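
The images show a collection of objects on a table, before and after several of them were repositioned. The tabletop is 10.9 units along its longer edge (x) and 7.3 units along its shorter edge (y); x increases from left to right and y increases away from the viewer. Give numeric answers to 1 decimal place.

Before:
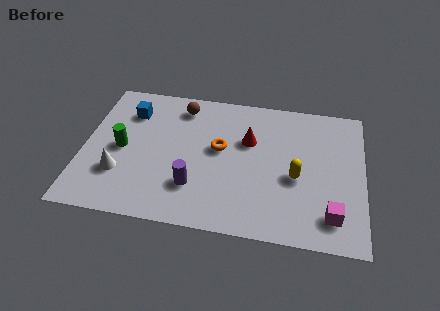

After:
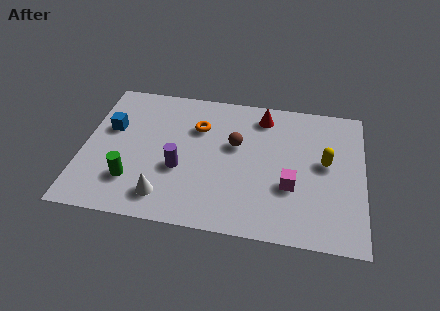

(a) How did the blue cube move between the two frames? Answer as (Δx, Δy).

(-0.7, -1.0)

The blue cube started near (1.7, 5.5) and ended near (1.0, 4.5).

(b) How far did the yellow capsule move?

1.4

The yellow capsule moved from about (8.3, 3.1) to (9.4, 4.0), a distance of √(1.1² + 0.9²) ≈ 1.4.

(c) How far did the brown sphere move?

2.8

The brown sphere was near (3.7, 6.1) before and (5.9, 4.4) after, so it travelled √(2.2² + 1.7²) ≈ 2.8 units.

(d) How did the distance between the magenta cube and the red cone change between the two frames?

-1.0

Before: roughly 4.7 units apart; after: 3.7. That's 1.0 units closer together.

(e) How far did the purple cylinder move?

1.0

The purple cylinder was near (4.4, 2.0) before and (3.8, 2.8) after, so it travelled √(0.6² + 0.8²) ≈ 1.0 units.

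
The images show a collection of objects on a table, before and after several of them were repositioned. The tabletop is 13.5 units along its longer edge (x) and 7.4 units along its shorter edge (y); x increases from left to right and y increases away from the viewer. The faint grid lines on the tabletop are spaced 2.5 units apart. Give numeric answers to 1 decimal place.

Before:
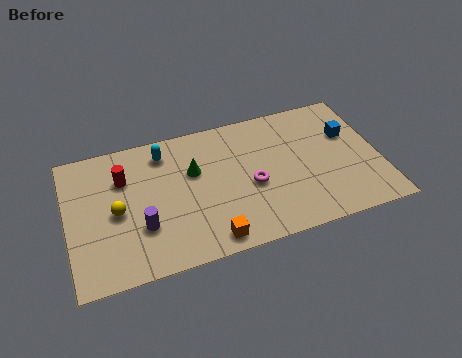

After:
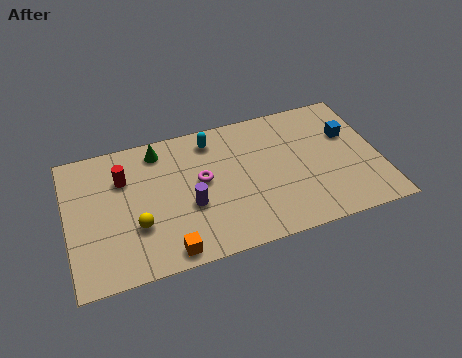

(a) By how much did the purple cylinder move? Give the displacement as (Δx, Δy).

(2.1, 0.5)

The purple cylinder started near (3.1, 2.4) and ended near (5.2, 2.9).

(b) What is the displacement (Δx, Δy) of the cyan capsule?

(2.1, 0.1)

From the two frames, the cyan capsule sits at roughly (4.3, 6.1) before and (6.4, 6.2) after.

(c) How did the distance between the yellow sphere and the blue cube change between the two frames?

-0.6

They were about 10.3 units apart before and 9.7 after — 0.6 units closer together.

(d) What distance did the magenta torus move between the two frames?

2.3

The magenta torus moved from about (7.9, 3.2) to (5.8, 4.1), a distance of √(2.1² + 0.9²) ≈ 2.3.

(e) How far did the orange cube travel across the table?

1.8

The orange cube was near (5.9, 0.9) before and (4.1, 0.8) after, so it travelled √(1.8² + 0.1²) ≈ 1.8 units.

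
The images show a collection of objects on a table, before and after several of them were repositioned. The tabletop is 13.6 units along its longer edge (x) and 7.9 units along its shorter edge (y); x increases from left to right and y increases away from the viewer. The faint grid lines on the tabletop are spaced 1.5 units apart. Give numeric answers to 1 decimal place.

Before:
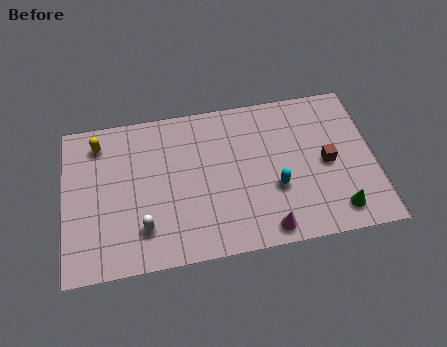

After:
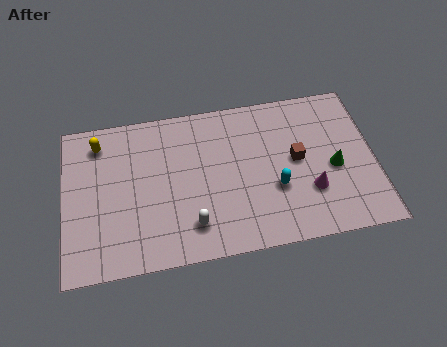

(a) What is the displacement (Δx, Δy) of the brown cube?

(-1.3, 0.4)

The brown cube started near (11.5, 3.8) and ended near (10.2, 4.2).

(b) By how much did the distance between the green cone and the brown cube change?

-0.8

They were about 2.5 units apart before and 1.7 after — 0.8 units closer together.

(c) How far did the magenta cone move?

2.6

The magenta cone moved from about (8.7, 0.9) to (10.7, 2.5), a distance of √(2.0² + 1.6²) ≈ 2.6.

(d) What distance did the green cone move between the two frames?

2.2

The green cone was near (11.8, 1.3) before and (11.8, 3.5) after, so it travelled √(0.0² + 2.2²) ≈ 2.2 units.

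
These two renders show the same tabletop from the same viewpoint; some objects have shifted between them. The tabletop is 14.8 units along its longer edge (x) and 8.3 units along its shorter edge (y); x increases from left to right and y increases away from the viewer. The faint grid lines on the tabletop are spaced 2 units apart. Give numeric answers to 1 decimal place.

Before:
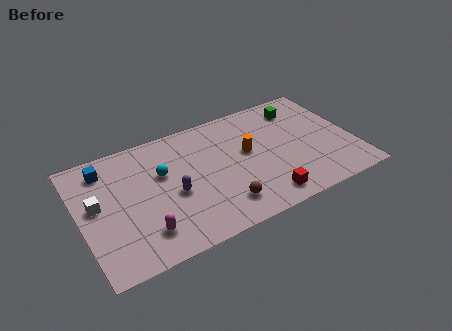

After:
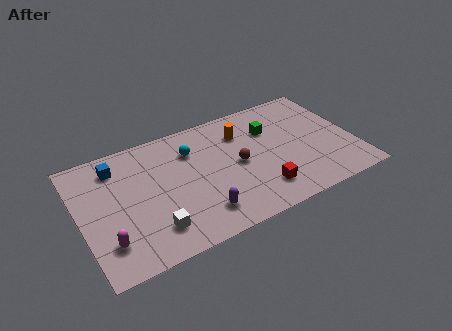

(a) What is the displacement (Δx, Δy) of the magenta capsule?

(-1.9, 0.2)

The magenta capsule was at about (3.1, 1.8) and moved to about (1.2, 2.0).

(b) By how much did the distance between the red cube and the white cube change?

-3.4

Before: roughly 9.2 units apart; after: 5.8. That's 3.4 units closer together.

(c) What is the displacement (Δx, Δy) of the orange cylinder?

(-0.1, 1.5)

From the two frames, the orange cylinder sits at roughly (9.1, 4.7) before and (9.0, 6.2) after.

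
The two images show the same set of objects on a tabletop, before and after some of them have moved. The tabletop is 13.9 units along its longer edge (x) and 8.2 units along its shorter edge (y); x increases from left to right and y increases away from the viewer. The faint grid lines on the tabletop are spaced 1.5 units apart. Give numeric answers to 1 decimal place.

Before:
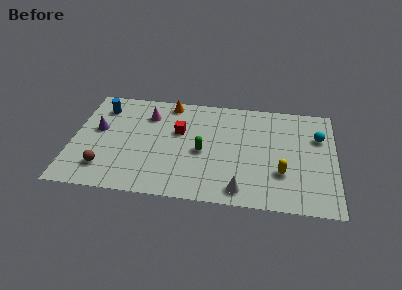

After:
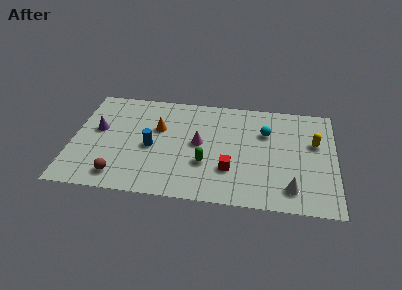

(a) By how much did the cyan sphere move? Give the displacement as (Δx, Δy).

(-2.8, 0.0)

From the two frames, the cyan sphere sits at roughly (13.0, 5.6) before and (10.2, 5.6) after.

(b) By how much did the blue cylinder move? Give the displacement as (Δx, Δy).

(2.8, -2.8)

The blue cylinder was at about (1.4, 6.5) and moved to about (4.2, 3.7).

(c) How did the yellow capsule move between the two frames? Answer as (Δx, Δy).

(1.7, 2.5)

The yellow capsule started near (11.1, 2.6) and ended near (12.8, 5.1).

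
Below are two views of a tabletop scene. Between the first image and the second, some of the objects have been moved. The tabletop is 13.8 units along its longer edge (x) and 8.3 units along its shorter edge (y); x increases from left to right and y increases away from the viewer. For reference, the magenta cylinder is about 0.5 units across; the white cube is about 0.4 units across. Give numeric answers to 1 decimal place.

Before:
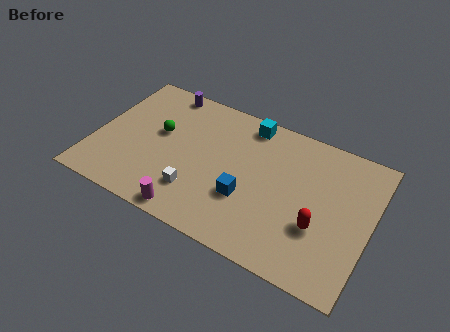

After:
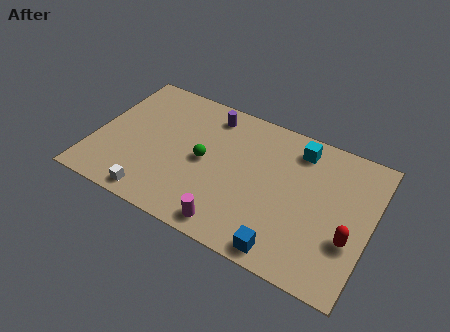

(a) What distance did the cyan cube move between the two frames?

2.6

From (7.3, 7.3) to (9.9, 6.9), the cyan cube covered √(2.6² + 0.4²) ≈ 2.6 units.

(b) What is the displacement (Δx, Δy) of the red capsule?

(1.5, 0.0)

The red capsule started near (11.4, 2.9) and ended near (12.9, 2.9).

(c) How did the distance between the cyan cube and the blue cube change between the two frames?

+1.6

They were about 4.4 units apart before and 6.0 after — 1.6 units further apart.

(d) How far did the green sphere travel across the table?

2.5

From (3.1, 4.8) to (5.5, 4.1), the green sphere covered √(2.4² + 0.7²) ≈ 2.5 units.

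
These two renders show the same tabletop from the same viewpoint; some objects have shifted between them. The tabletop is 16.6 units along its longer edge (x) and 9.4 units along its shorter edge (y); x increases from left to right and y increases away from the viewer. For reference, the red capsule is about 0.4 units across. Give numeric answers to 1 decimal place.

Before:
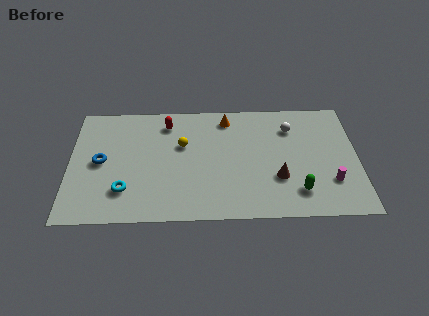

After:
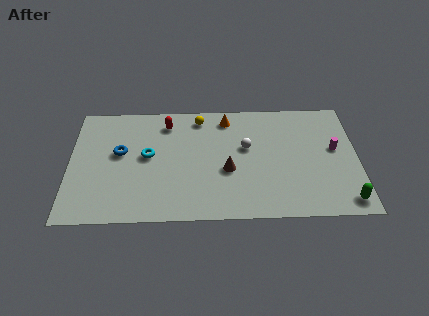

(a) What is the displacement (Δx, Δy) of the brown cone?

(-2.9, 0.7)

The brown cone started near (12.0, 3.1) and ended near (9.1, 3.8).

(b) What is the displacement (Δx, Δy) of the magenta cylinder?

(0.3, 2.6)

The magenta cylinder was at about (15.0, 2.7) and moved to about (15.3, 5.3).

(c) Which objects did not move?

the orange cone and the red capsule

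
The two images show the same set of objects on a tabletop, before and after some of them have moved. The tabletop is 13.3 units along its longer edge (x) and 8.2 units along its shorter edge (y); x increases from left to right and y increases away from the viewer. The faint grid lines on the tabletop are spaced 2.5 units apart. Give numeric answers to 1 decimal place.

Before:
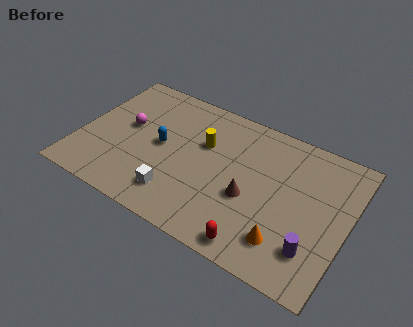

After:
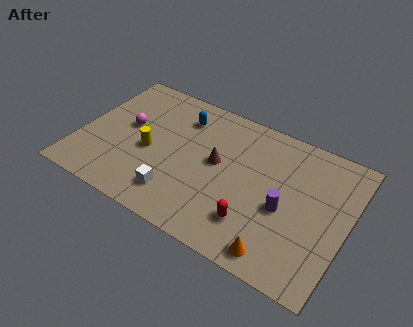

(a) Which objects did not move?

the magenta sphere and the white cube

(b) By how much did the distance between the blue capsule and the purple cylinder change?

-1.9

They were about 8.2 units apart before and 6.3 after — 1.9 units closer together.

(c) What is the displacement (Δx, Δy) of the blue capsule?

(0.7, 2.2)

The blue capsule started near (4.0, 4.2) and ended near (4.7, 6.4).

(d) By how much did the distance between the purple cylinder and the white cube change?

-1.3

Before: roughly 6.7 units apart; after: 5.4. That's 1.3 units closer together.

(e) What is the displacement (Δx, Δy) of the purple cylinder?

(-1.6, 1.5)

The purple cylinder was at about (11.9, 2.0) and moved to about (10.3, 3.5).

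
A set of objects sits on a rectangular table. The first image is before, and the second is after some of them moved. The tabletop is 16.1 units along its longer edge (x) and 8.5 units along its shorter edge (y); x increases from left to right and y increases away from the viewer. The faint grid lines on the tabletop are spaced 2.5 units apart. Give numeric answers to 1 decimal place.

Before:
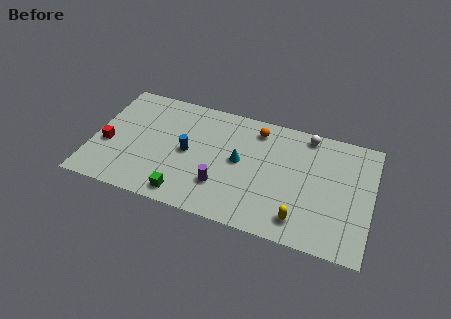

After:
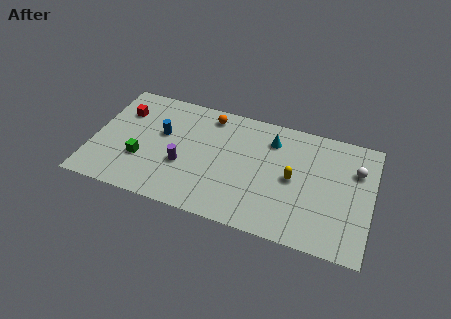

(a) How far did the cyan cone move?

2.7

The cyan cone moved from about (8.5, 4.5) to (10.2, 6.6), a distance of √(1.7² + 2.1²) ≈ 2.7.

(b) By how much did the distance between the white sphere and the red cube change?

+1.5

The distance was about 12.1 in the first image and 13.6 in the second, so they moved 1.5 units further apart.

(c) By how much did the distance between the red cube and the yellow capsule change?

-1.2

Before: roughly 11.5 units apart; after: 10.3. That's 1.2 units closer together.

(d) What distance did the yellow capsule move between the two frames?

2.8

The yellow capsule was near (12.2, 1.5) before and (11.6, 4.2) after, so it travelled √(0.6² + 2.7²) ≈ 2.8 units.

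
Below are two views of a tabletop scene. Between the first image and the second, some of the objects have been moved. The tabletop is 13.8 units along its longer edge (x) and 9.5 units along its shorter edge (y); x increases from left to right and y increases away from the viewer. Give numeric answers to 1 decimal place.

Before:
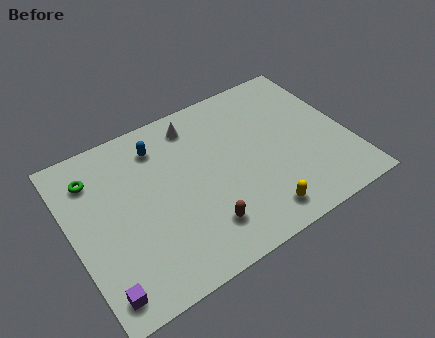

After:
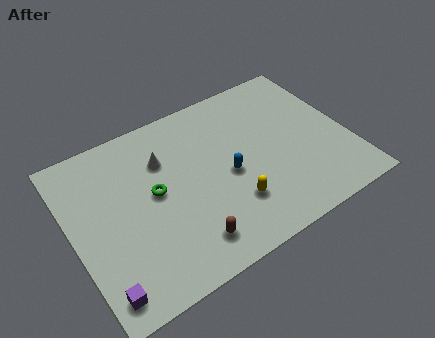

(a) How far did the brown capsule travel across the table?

0.9

The brown capsule moved from about (6.0, 2.1) to (5.2, 1.7), a distance of √(0.8² + 0.4²) ≈ 0.9.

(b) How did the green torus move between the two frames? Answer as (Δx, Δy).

(2.7, -2.3)

From the two frames, the green torus sits at roughly (1.4, 7.4) before and (4.1, 5.1) after.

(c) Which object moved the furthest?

the blue capsule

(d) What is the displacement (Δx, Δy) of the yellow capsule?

(-1.1, 1.2)

The yellow capsule was at about (8.7, 1.4) and moved to about (7.6, 2.6).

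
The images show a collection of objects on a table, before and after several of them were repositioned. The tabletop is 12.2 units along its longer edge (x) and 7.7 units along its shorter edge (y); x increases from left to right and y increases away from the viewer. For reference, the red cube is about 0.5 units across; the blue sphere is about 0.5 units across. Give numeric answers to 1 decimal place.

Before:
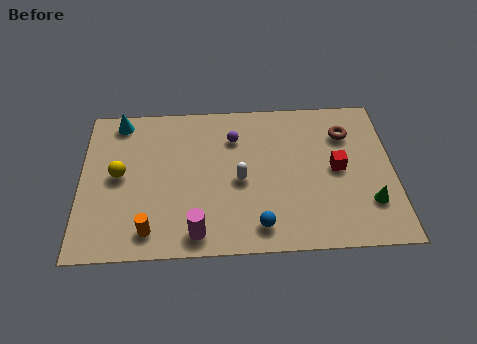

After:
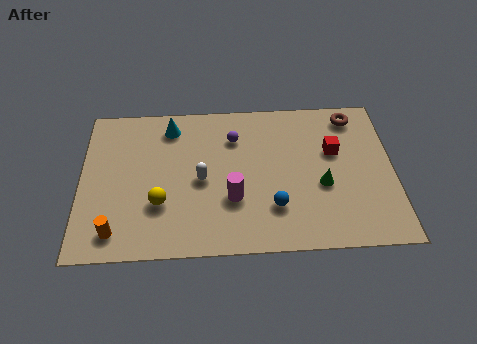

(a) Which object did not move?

the purple sphere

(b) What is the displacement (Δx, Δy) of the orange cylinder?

(-1.3, 0.0)

The orange cylinder started near (2.7, 1.2) and ended near (1.4, 1.2).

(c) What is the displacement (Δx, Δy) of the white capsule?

(-1.5, 0.1)

The white capsule was at about (6.2, 3.5) and moved to about (4.7, 3.6).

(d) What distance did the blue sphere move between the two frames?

1.1

The blue sphere moved from about (6.9, 1.2) to (7.5, 2.1), a distance of √(0.6² + 0.9²) ≈ 1.1.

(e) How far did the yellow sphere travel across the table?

2.2

The yellow sphere was near (1.5, 4.0) before and (3.1, 2.5) after, so it travelled √(1.6² + 1.5²) ≈ 2.2 units.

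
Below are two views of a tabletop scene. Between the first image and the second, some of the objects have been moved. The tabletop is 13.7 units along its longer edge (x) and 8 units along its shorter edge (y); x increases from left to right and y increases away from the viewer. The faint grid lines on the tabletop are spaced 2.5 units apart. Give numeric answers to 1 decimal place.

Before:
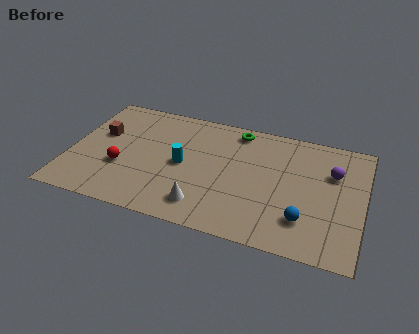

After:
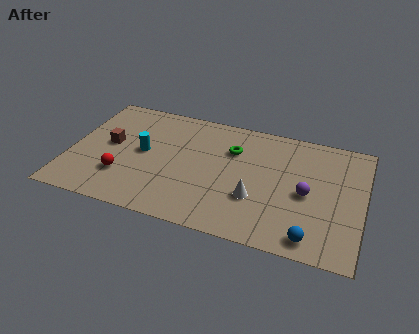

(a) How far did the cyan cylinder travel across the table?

1.9

From (5.3, 3.9) to (3.4, 4.2), the cyan cylinder covered √(1.9² + 0.3²) ≈ 1.9 units.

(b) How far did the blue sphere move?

1.1

From (11.1, 2.0) to (11.5, 1.0), the blue sphere covered √(0.4² + 1.0²) ≈ 1.1 units.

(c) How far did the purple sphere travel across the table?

2.0

From (12.2, 5.4) to (11.1, 3.7), the purple sphere covered √(1.1² + 1.7²) ≈ 2.0 units.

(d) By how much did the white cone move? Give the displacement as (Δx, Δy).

(2.3, 1.2)

The white cone was at about (6.5, 1.5) and moved to about (8.8, 2.7).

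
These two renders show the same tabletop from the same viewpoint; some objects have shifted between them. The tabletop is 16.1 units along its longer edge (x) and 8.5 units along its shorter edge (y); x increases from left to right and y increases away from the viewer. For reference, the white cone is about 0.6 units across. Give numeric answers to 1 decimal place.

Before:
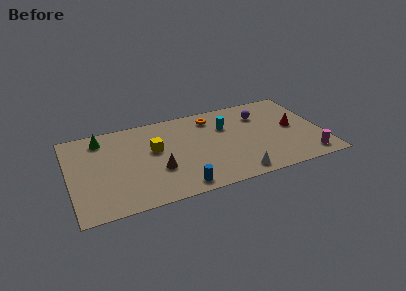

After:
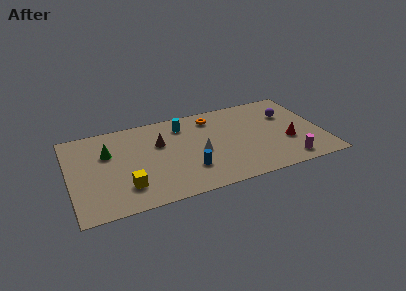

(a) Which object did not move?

the orange torus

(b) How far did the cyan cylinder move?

2.9

The cyan cylinder moved from about (10.1, 5.8) to (7.4, 6.8), a distance of √(2.7² + 1.0²) ≈ 2.9.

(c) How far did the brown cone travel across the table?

2.5

From (5.5, 3.0) to (5.8, 5.5), the brown cone covered √(0.3² + 2.5²) ≈ 2.5 units.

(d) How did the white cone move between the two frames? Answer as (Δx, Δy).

(-2.1, 2.8)

The white cone started near (10.3, 1.0) and ended near (8.2, 3.8).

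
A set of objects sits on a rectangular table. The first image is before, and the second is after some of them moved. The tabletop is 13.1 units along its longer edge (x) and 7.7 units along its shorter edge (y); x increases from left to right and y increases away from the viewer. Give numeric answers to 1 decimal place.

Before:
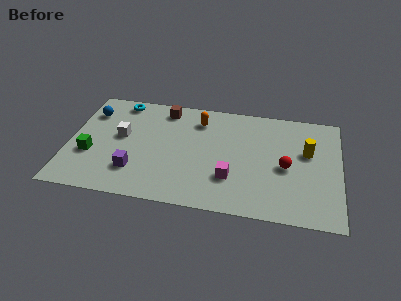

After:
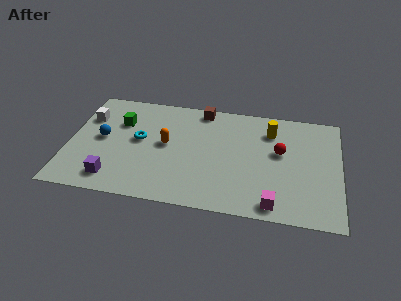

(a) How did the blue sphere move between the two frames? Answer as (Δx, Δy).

(0.7, -1.8)

From the two frames, the blue sphere sits at roughly (0.9, 5.8) before and (1.6, 4.0) after.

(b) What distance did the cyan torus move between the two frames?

2.8

From (2.3, 6.8) to (3.4, 4.2), the cyan torus covered √(1.1² + 2.6²) ≈ 2.8 units.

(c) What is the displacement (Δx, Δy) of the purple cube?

(-1.0, -0.7)

The purple cube was at about (3.3, 2.0) and moved to about (2.3, 1.3).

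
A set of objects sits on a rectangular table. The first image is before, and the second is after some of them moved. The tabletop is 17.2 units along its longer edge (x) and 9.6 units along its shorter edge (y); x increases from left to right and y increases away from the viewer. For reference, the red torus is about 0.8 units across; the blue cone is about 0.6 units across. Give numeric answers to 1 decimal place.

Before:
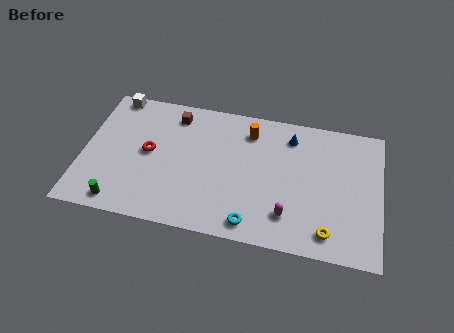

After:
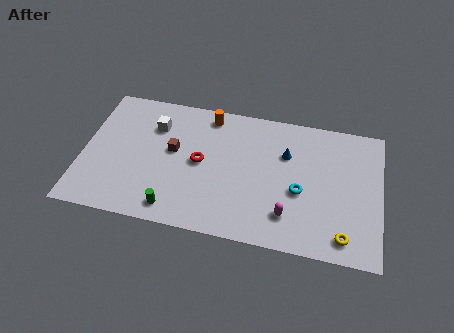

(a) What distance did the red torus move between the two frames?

3.0

The red torus moved from about (3.8, 5.0) to (6.8, 4.9), a distance of √(3.0² + 0.1²) ≈ 3.0.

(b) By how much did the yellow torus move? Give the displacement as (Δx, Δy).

(0.9, -0.1)

The yellow torus started near (14.3, 1.5) and ended near (15.2, 1.4).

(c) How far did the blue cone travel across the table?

1.3

From (11.9, 7.8) to (11.7, 6.5), the blue cone covered √(0.2² + 1.3²) ≈ 1.3 units.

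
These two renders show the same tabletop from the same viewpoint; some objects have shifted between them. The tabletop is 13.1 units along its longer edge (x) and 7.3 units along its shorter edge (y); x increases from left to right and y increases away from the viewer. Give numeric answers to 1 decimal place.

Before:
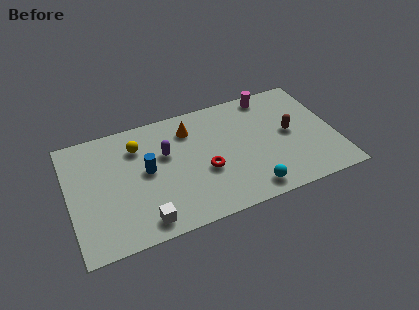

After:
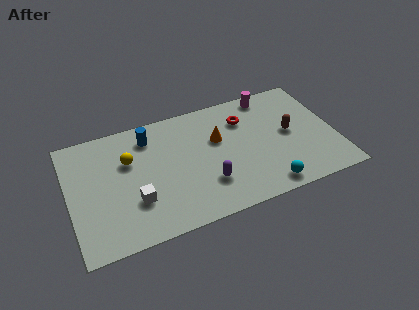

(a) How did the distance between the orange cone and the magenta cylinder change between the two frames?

-0.8

The distance was about 4.2 in the first image and 3.4 in the second, so they moved 0.8 units closer together.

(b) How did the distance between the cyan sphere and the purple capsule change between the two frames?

-2.2

They were about 5.2 units apart before and 3.0 after — 2.2 units closer together.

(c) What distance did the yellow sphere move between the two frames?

0.9

From (3.5, 5.5) to (3.0, 4.8), the yellow sphere covered √(0.5² + 0.7²) ≈ 0.9 units.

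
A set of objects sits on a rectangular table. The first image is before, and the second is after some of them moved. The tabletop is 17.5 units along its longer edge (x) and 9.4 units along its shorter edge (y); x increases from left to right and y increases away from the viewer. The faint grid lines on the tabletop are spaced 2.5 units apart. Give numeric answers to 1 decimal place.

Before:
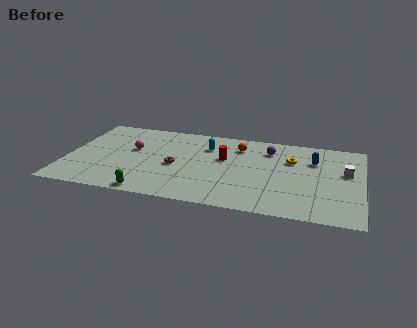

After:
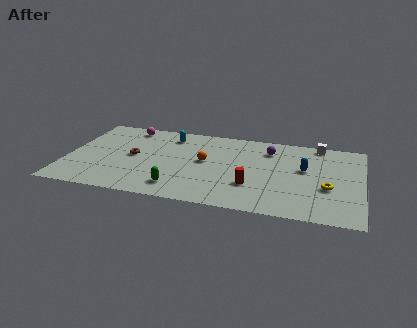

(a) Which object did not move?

the purple sphere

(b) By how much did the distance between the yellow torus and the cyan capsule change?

+5.3

Before: roughly 5.1 units apart; after: 10.4. That's 5.3 units further apart.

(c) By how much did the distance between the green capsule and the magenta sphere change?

+2.4

They were about 5.0 units apart before and 7.4 after — 2.4 units further apart.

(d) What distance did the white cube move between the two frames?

3.4

The white cube was near (16.5, 5.6) before and (14.8, 8.6) after, so it travelled √(1.7² + 3.0²) ≈ 3.4 units.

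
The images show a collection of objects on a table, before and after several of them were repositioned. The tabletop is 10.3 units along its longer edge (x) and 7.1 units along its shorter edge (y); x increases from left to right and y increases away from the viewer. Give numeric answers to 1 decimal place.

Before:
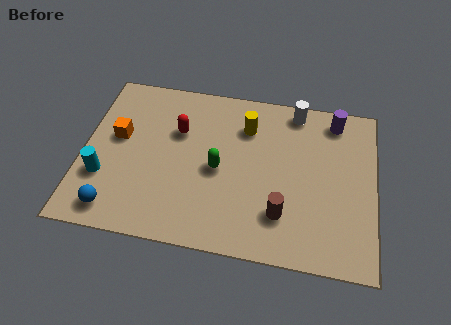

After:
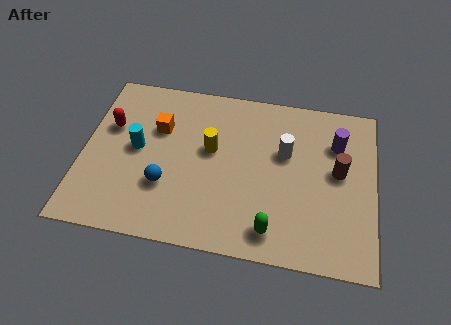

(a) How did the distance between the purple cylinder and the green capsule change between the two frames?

-0.4

The distance was about 4.9 in the first image and 4.5 in the second, so they moved 0.4 units closer together.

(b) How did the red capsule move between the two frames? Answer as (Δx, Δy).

(-2.4, -0.2)

The red capsule started near (3.3, 4.7) and ended near (0.9, 4.5).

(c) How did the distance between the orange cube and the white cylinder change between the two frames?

-2.1

Before: roughly 6.6 units apart; after: 4.5. That's 2.1 units closer together.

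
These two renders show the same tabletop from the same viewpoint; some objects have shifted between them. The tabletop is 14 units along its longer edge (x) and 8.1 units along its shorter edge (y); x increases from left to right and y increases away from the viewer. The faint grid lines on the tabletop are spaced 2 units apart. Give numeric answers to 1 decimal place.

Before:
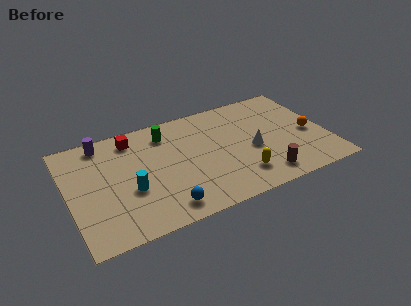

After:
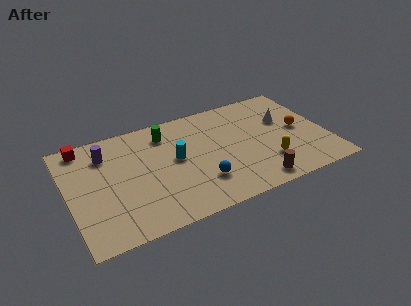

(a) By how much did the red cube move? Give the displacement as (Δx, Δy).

(-2.6, 0.4)

The red cube was at about (3.7, 6.8) and moved to about (1.1, 7.2).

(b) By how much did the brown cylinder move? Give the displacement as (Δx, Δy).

(-0.5, -0.3)

From the two frames, the brown cylinder sits at roughly (10.2, 1.3) before and (9.7, 1.0) after.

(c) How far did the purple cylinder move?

0.9

The purple cylinder moved from about (2.1, 7.1) to (2.2, 6.2), a distance of √(0.1² + 0.9²) ≈ 0.9.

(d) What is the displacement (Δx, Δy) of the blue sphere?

(2.1, 1.0)

The blue sphere started near (4.8, 1.2) and ended near (6.9, 2.2).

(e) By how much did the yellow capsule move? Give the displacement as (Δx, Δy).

(1.6, 0.4)

The yellow capsule started near (9.0, 1.8) and ended near (10.6, 2.2).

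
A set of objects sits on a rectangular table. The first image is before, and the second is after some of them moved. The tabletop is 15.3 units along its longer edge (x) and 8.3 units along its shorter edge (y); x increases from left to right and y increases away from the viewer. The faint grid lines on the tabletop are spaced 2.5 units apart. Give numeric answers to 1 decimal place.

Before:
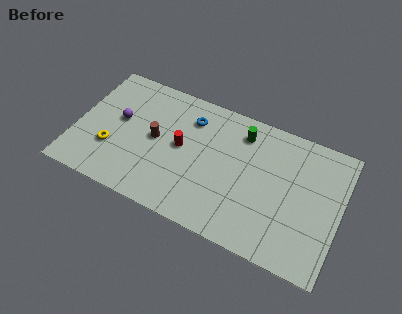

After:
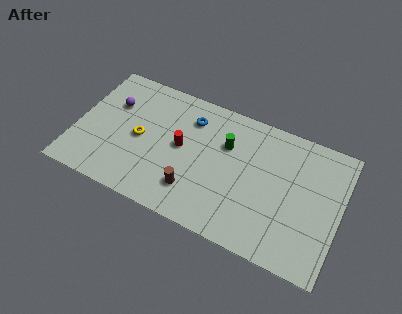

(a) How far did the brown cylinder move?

3.4

The brown cylinder was near (4.6, 4.3) before and (7.1, 2.0) after, so it travelled √(2.5² + 2.3²) ≈ 3.4 units.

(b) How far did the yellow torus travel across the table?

2.0

The yellow torus moved from about (2.2, 2.7) to (3.7, 4.0), a distance of √(1.5² + 1.3²) ≈ 2.0.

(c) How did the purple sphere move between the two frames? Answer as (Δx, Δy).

(-0.5, 0.9)

From the two frames, the purple sphere sits at roughly (2.4, 4.7) before and (1.9, 5.6) after.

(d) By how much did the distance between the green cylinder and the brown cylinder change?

-1.5

The distance was about 5.4 in the first image and 3.9 in the second, so they moved 1.5 units closer together.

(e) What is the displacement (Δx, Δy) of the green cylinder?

(-0.8, -1.1)

From the two frames, the green cylinder sits at roughly (9.4, 6.7) before and (8.6, 5.6) after.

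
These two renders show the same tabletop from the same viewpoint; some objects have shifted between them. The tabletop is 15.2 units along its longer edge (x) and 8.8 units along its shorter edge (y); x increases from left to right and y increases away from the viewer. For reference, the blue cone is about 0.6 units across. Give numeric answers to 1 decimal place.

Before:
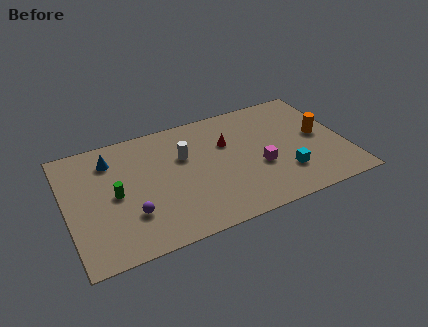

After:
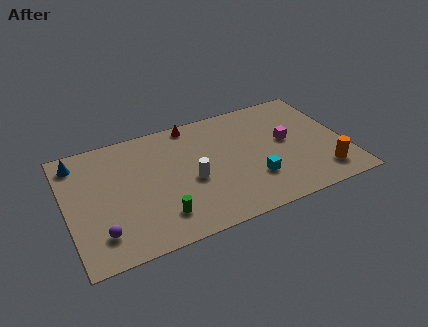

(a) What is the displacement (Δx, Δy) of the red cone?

(-1.7, 2.2)

From the two frames, the red cone sits at roughly (8.9, 5.8) before and (7.2, 8.0) after.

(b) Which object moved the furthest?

the green cylinder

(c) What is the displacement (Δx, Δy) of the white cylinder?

(0.2, -1.9)

The white cylinder started near (6.5, 5.7) and ended near (6.7, 3.8).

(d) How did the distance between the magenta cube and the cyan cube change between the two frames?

+1.4

They were about 1.6 units apart before and 3.0 after — 1.4 units further apart.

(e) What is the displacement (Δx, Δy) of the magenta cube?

(1.7, 1.4)

From the two frames, the magenta cube sits at roughly (10.4, 3.4) before and (12.1, 4.8) after.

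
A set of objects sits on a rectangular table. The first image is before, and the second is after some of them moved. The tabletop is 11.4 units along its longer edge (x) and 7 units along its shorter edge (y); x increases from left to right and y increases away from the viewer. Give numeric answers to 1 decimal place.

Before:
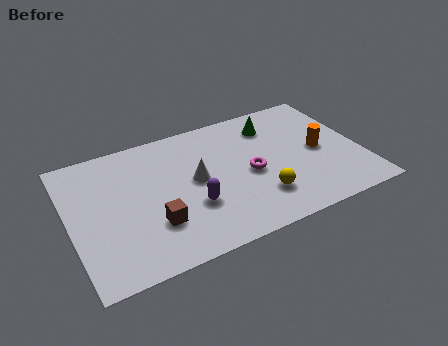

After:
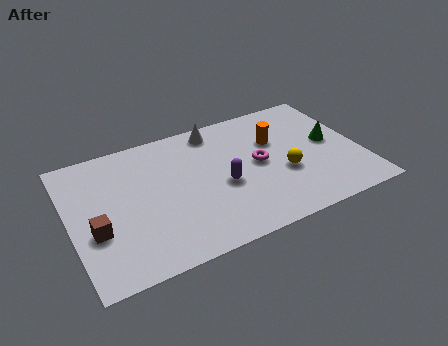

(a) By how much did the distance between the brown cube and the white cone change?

+3.8

The distance was about 2.4 in the first image and 6.2 in the second, so they moved 3.8 units further apart.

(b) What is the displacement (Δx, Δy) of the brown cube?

(-2.2, 0.5)

The brown cube was at about (3.1, 2.1) and moved to about (0.9, 2.6).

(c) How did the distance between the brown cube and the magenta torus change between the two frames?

+2.5

The distance was about 4.1 in the first image and 6.6 in the second, so they moved 2.5 units further apart.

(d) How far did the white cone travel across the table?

2.6

The white cone was near (4.9, 3.7) before and (6.0, 6.1) after, so it travelled √(1.1² + 2.4²) ≈ 2.6 units.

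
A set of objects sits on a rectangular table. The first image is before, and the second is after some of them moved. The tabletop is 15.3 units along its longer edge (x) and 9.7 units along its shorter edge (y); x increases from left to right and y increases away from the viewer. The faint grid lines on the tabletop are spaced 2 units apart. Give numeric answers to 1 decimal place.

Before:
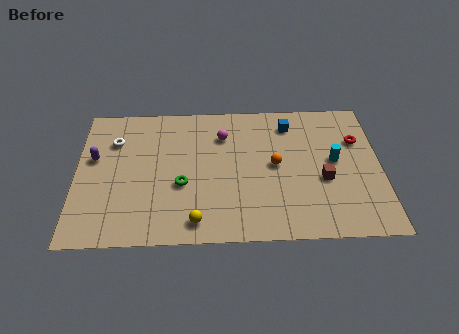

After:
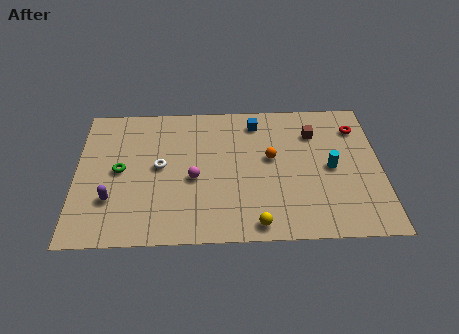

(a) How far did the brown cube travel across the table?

3.3

The brown cube was near (12.4, 3.9) before and (12.0, 7.2) after, so it travelled √(0.4² + 3.3²) ≈ 3.3 units.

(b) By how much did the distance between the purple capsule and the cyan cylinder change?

-1.0

The distance was about 12.1 in the first image and 11.1 in the second, so they moved 1.0 units closer together.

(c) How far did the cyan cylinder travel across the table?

0.5

The cyan cylinder was near (13.0, 5.2) before and (12.8, 4.7) after, so it travelled √(0.2² + 0.5²) ≈ 0.5 units.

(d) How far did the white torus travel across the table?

3.0

The white torus was near (1.9, 7.0) before and (4.2, 5.1) after, so it travelled √(2.3² + 1.9²) ≈ 3.0 units.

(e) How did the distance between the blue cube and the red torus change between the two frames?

+1.5

The distance was about 3.6 in the first image and 5.1 in the second, so they moved 1.5 units further apart.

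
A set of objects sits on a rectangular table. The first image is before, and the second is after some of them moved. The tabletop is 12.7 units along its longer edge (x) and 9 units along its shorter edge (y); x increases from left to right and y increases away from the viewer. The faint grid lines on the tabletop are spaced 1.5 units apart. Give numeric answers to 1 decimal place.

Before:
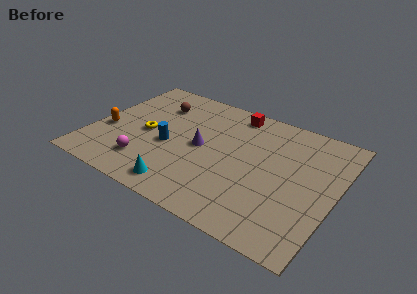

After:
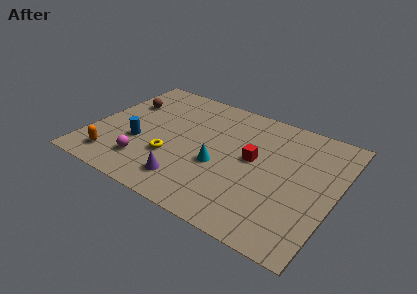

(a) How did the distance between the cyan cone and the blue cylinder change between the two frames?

+1.3

They were about 2.9 units apart before and 4.2 after — 1.3 units further apart.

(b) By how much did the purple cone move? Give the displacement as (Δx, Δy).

(-0.2, -2.8)

The purple cone started near (5.7, 4.5) and ended near (5.5, 1.7).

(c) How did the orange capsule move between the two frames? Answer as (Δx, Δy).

(0.8, -2.0)

The orange capsule started near (0.8, 3.5) and ended near (1.6, 1.5).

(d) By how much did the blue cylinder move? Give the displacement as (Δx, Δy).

(-1.5, -0.5)

The blue cylinder was at about (4.1, 3.8) and moved to about (2.6, 3.3).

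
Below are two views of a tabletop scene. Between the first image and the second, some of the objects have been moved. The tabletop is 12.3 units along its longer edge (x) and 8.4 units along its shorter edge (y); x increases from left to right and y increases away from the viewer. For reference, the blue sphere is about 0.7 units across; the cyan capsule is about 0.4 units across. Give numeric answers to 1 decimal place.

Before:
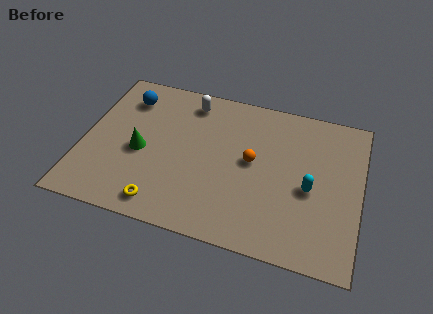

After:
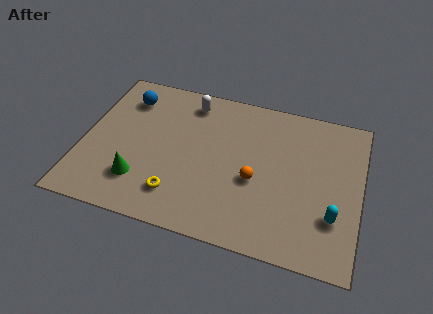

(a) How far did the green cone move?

1.6

From (2.6, 3.7) to (2.7, 2.1), the green cone covered √(0.1² + 1.6²) ≈ 1.6 units.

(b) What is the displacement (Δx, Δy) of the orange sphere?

(0.2, -1.0)

The orange sphere started near (7.5, 4.5) and ended near (7.7, 3.5).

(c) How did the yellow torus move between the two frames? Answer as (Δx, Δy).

(0.6, 0.7)

The yellow torus was at about (3.8, 1.1) and moved to about (4.4, 1.8).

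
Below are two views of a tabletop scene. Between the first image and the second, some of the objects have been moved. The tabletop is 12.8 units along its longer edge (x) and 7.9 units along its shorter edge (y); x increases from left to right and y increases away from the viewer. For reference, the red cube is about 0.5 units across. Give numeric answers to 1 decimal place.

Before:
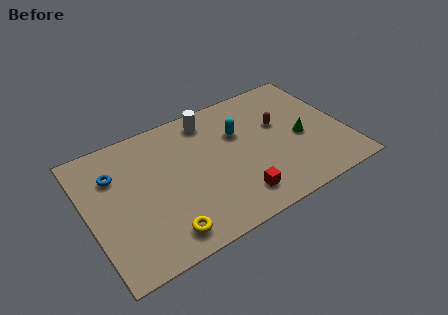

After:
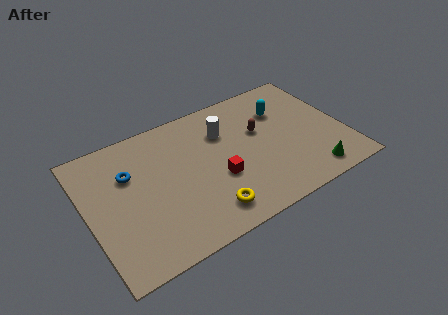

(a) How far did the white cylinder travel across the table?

1.3

The white cylinder was near (6.4, 6.7) before and (7.0, 5.6) after, so it travelled √(0.6² + 1.1²) ≈ 1.3 units.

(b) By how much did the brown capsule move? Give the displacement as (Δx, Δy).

(-1.0, 0.0)

The brown capsule was at about (9.7, 4.8) and moved to about (8.7, 4.8).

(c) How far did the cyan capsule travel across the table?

2.3

From (7.7, 5.2) to (10.0, 5.6), the cyan capsule covered √(2.3² + 0.4²) ≈ 2.3 units.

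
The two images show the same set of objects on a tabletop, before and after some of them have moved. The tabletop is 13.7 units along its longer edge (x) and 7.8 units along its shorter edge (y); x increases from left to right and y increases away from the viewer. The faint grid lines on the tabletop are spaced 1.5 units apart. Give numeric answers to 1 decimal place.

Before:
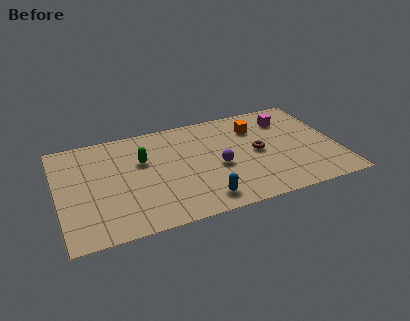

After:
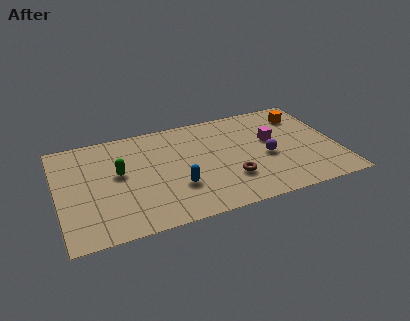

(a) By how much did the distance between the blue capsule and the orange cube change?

+2.0

They were about 5.5 units apart before and 7.5 after — 2.0 units further apart.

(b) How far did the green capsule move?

1.3

From (4.2, 5.0) to (3.0, 4.4), the green capsule covered √(1.2² + 0.6²) ≈ 1.3 units.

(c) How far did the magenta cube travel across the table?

1.7

From (11.5, 6.0) to (10.6, 4.6), the magenta cube covered √(0.9² + 1.4²) ≈ 1.7 units.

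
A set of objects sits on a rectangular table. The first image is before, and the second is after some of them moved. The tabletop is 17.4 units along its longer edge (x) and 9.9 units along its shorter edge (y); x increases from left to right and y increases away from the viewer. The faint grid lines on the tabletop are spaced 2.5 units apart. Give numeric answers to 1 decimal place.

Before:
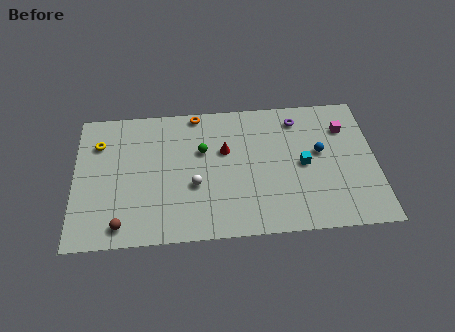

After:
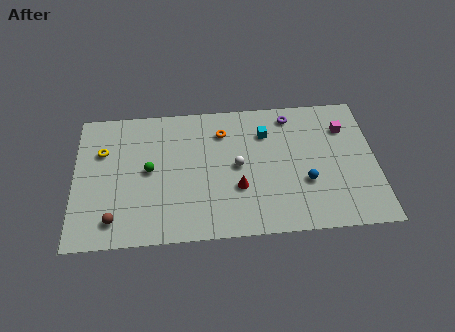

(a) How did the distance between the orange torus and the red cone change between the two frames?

+1.0

They were about 3.3 units apart before and 4.3 after — 1.0 units further apart.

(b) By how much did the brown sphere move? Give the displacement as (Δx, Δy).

(-0.4, 0.4)

From the two frames, the brown sphere sits at roughly (2.7, 1.3) before and (2.3, 1.7) after.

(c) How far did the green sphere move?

3.3

The green sphere was near (7.4, 6.3) before and (4.3, 5.1) after, so it travelled √(3.1² + 1.2²) ≈ 3.3 units.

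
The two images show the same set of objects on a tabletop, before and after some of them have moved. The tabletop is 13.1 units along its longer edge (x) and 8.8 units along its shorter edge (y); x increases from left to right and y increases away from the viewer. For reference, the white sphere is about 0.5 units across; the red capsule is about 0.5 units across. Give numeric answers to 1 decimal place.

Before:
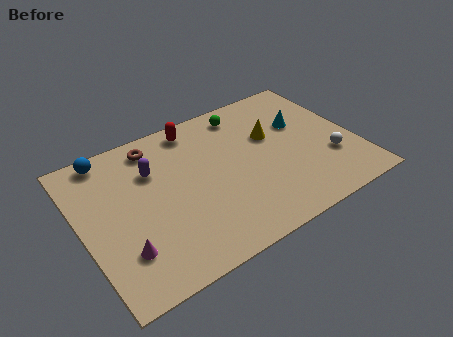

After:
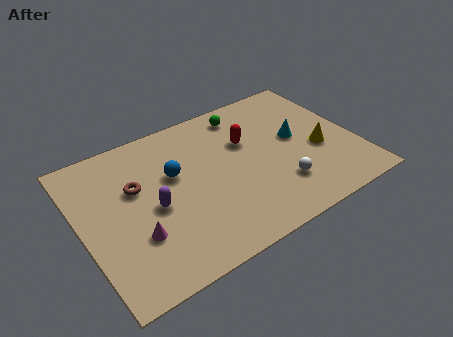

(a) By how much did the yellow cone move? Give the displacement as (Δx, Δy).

(2.0, -1.9)

The yellow cone was at about (9.3, 5.5) and moved to about (11.3, 3.6).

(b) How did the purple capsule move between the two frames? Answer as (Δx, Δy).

(-0.3, -2.1)

From the two frames, the purple capsule sits at roughly (3.6, 6.1) before and (3.3, 4.0) after.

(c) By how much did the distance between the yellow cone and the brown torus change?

+3.0

They were about 5.8 units apart before and 8.8 after — 3.0 units further apart.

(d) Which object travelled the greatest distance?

the blue sphere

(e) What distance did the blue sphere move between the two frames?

3.8

From (1.7, 7.9) to (4.5, 5.4), the blue sphere covered √(2.8² + 2.5²) ≈ 3.8 units.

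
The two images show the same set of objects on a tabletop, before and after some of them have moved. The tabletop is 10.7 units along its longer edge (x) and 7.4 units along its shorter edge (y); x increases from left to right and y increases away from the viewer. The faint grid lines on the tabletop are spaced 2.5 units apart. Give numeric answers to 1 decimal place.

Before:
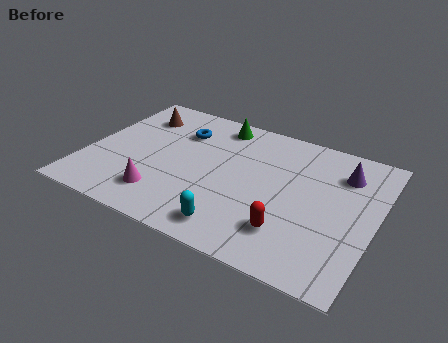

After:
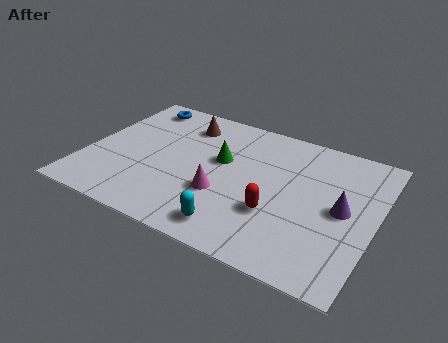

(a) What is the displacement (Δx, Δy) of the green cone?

(0.4, -2.0)

The green cone was at about (4.5, 6.4) and moved to about (4.9, 4.4).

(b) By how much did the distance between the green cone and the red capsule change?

-2.7

Before: roughly 5.7 units apart; after: 3.0. That's 2.7 units closer together.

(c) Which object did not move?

the cyan capsule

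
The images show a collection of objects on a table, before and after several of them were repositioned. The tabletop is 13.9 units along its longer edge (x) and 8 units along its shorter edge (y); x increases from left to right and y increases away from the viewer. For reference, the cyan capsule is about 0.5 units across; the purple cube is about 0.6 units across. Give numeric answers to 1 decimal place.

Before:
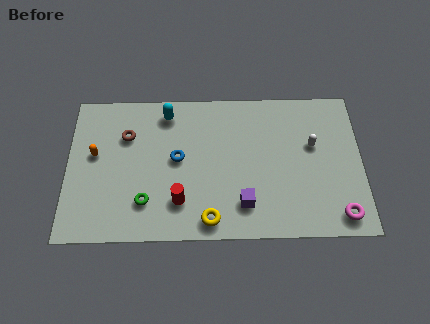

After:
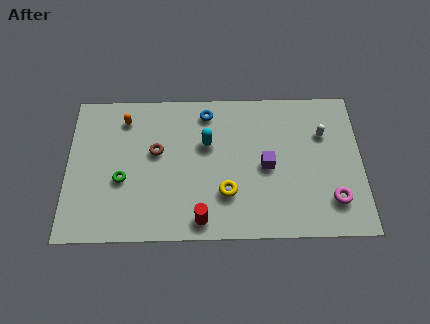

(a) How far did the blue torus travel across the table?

2.9

The blue torus moved from about (5.2, 4.3) to (6.6, 6.8), a distance of √(1.4² + 2.5²) ≈ 2.9.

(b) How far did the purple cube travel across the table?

2.3

The purple cube moved from about (8.3, 1.8) to (9.4, 3.8), a distance of √(1.1² + 2.0²) ≈ 2.3.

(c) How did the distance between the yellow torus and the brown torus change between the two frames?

-2.0

Before: roughly 6.0 units apart; after: 4.0. That's 2.0 units closer together.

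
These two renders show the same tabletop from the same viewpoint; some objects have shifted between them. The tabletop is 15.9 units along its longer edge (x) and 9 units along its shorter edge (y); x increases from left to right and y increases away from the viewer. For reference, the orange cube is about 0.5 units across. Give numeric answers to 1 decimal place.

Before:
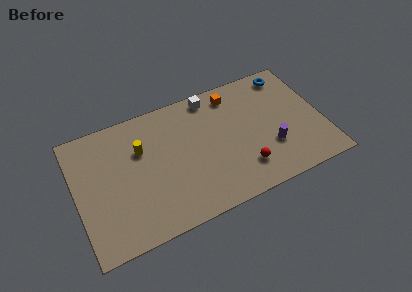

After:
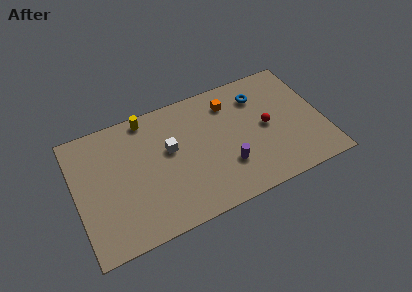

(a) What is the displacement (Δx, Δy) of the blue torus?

(-2.1, -0.9)

From the two frames, the blue torus sits at roughly (14.2, 7.8) before and (12.1, 6.9) after.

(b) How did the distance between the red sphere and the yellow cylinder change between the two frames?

+0.9

The distance was about 7.3 in the first image and 8.2 in the second, so they moved 0.9 units further apart.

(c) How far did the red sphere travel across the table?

3.0

The red sphere was near (10.5, 2.1) before and (12.3, 4.5) after, so it travelled √(1.8² + 2.4²) ≈ 3.0 units.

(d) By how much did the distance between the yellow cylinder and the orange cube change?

-1.0

They were about 6.4 units apart before and 5.4 after — 1.0 units closer together.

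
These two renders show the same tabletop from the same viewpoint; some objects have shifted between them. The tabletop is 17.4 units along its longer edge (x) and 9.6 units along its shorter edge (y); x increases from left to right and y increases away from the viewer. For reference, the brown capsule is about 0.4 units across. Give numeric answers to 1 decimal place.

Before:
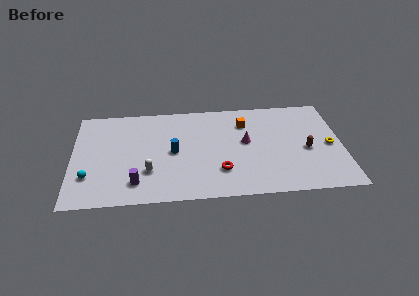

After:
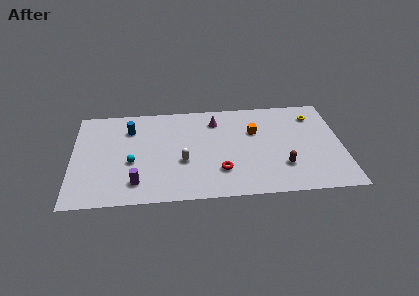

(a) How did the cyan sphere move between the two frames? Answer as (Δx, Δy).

(2.7, 1.2)

From the two frames, the cyan sphere sits at roughly (1.1, 2.7) before and (3.8, 3.9) after.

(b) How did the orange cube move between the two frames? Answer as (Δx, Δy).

(0.6, -0.9)

The orange cube started near (11.2, 7.2) and ended near (11.8, 6.3).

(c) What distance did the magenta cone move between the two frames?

3.0

The magenta cone was near (11.2, 5.3) before and (9.3, 7.6) after, so it travelled √(1.9² + 2.3²) ≈ 3.0 units.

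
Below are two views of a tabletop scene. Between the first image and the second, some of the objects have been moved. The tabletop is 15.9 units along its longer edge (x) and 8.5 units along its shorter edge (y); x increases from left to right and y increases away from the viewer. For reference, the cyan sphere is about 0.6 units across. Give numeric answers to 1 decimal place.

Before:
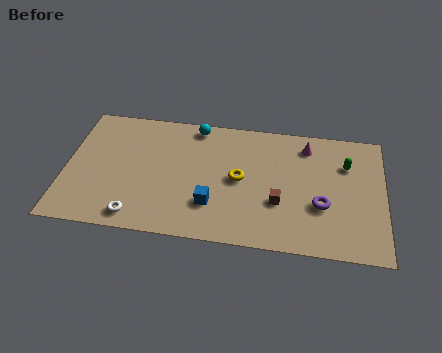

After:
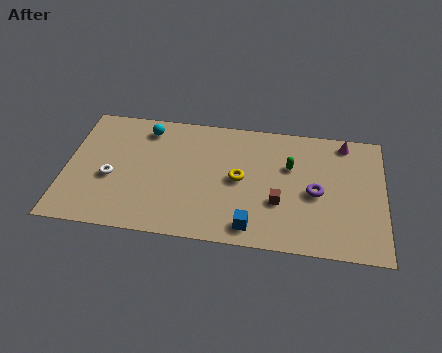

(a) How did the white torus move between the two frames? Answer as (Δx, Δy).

(-1.4, 2.4)

From the two frames, the white torus sits at roughly (3.7, 1.1) before and (2.3, 3.5) after.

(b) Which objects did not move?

the yellow torus and the brown cube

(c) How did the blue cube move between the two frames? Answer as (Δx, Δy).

(2.0, -1.2)

From the two frames, the blue cube sits at roughly (7.4, 2.4) before and (9.4, 1.2) after.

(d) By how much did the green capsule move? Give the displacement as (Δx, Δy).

(-2.8, -0.5)

The green capsule started near (14.0, 6.0) and ended near (11.2, 5.5).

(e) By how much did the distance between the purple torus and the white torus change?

+0.9

They were about 9.3 units apart before and 10.2 after — 0.9 units further apart.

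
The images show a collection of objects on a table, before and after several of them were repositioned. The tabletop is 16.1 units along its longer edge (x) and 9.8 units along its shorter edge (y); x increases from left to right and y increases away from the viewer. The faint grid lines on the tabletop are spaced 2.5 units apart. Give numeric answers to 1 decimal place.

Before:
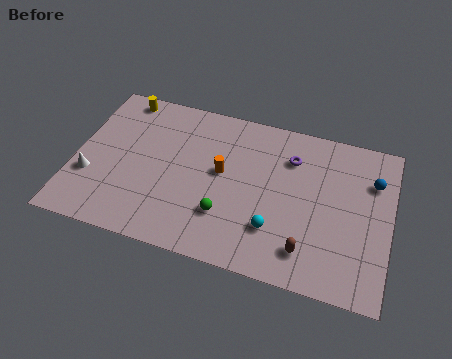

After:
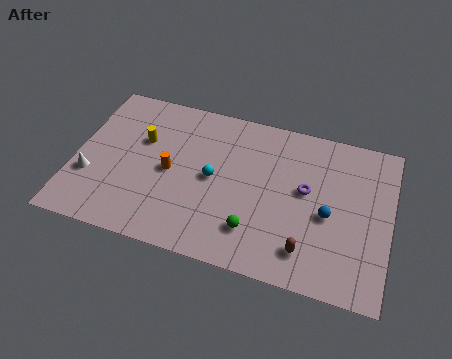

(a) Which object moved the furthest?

the cyan sphere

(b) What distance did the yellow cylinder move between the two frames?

2.8

The yellow cylinder was near (2.0, 8.8) before and (3.3, 6.3) after, so it travelled √(1.3² + 2.5²) ≈ 2.8 units.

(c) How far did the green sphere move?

1.6

The green sphere moved from about (7.9, 2.8) to (9.4, 2.3), a distance of √(1.5² + 0.5²) ≈ 1.6.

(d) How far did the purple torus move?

2.0

The purple torus moved from about (10.9, 7.3) to (11.8, 5.5), a distance of √(0.9² + 1.8²) ≈ 2.0.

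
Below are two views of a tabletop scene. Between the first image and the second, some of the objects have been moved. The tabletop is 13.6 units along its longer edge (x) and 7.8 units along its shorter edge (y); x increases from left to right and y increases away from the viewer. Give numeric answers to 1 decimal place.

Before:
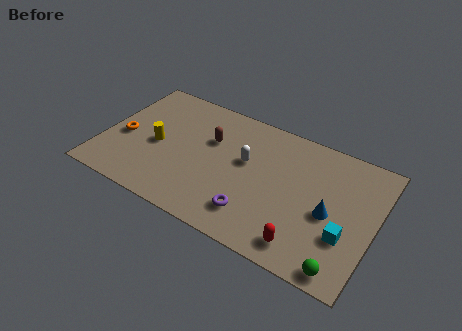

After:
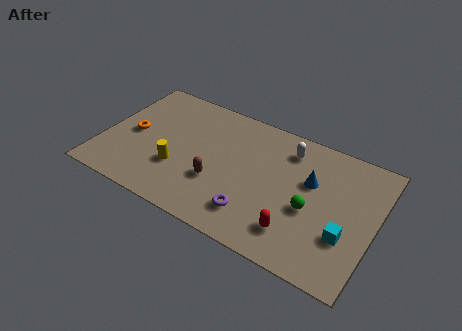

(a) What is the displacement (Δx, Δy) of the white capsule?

(1.9, 1.7)

The white capsule started near (7.1, 4.6) and ended near (9.0, 6.3).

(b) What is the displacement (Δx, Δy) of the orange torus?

(0.4, 0.4)

From the two frames, the orange torus sits at roughly (1.0, 3.4) before and (1.4, 3.8) after.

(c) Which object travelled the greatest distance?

the green sphere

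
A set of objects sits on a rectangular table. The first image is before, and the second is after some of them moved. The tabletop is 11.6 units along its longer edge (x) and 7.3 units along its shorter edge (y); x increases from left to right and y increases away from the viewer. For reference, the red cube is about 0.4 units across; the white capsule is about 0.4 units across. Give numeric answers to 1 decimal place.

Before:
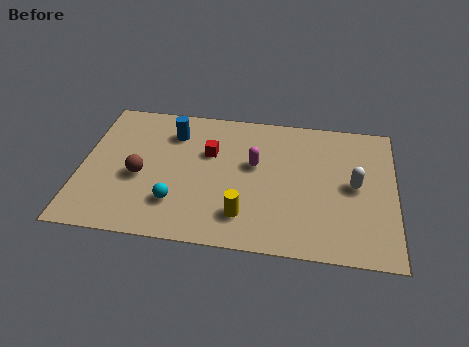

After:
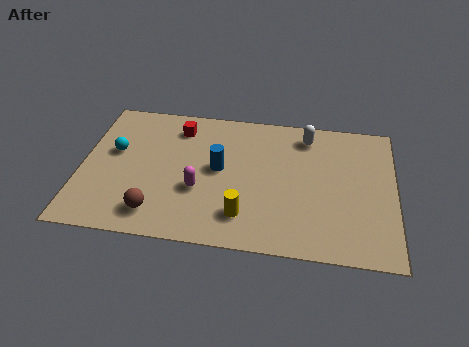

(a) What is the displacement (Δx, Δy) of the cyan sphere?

(-2.4, 2.4)

The cyan sphere was at about (3.6, 1.9) and moved to about (1.2, 4.3).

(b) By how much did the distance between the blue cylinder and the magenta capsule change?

-2.0

They were about 3.4 units apart before and 1.4 after — 2.0 units closer together.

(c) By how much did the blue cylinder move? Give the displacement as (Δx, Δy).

(1.8, -1.7)

From the two frames, the blue cylinder sits at roughly (3.3, 5.6) before and (5.1, 3.9) after.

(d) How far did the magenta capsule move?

2.6

The magenta capsule was near (6.4, 4.3) before and (4.4, 2.7) after, so it travelled √(2.0² + 1.6²) ≈ 2.6 units.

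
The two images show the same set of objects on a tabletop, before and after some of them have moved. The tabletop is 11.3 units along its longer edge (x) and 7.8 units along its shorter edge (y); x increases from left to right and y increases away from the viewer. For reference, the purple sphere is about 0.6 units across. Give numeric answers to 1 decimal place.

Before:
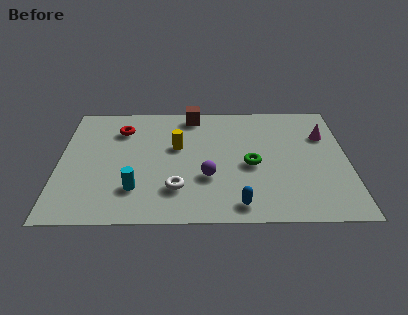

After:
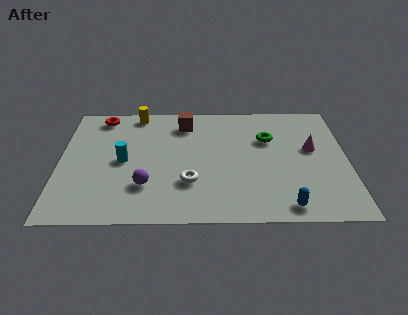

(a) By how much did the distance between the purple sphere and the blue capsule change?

+3.5

The distance was about 2.1 in the first image and 5.6 in the second, so they moved 3.5 units further apart.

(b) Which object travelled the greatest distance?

the yellow cylinder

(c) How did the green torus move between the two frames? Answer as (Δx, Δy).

(0.7, 1.7)

From the two frames, the green torus sits at roughly (7.5, 3.5) before and (8.2, 5.2) after.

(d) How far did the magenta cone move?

1.0

The magenta cone moved from about (10.4, 5.4) to (9.9, 4.5), a distance of √(0.5² + 0.9²) ≈ 1.0.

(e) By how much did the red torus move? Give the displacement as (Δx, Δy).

(-0.8, 0.9)

The red torus was at about (2.4, 5.9) and moved to about (1.6, 6.8).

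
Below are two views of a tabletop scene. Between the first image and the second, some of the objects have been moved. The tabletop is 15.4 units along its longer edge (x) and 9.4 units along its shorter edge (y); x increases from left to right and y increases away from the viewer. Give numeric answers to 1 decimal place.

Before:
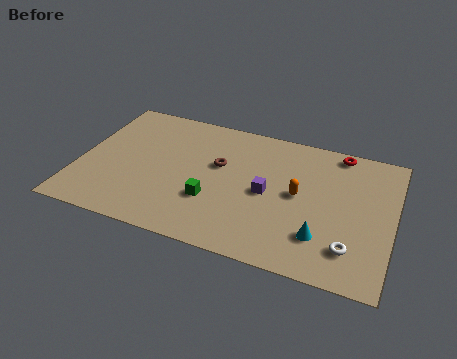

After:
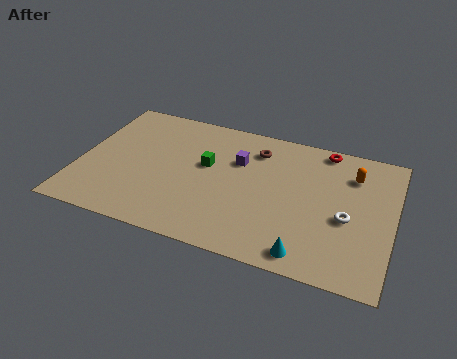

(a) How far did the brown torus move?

2.4

From (6.8, 5.7) to (8.5, 7.4), the brown torus covered √(1.7² + 1.7²) ≈ 2.4 units.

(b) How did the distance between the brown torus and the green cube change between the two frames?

+0.4

They were about 2.6 units apart before and 3.0 after — 0.4 units further apart.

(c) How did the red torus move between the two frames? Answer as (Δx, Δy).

(-0.7, 0.0)

The red torus started near (12.5, 8.5) and ended near (11.8, 8.5).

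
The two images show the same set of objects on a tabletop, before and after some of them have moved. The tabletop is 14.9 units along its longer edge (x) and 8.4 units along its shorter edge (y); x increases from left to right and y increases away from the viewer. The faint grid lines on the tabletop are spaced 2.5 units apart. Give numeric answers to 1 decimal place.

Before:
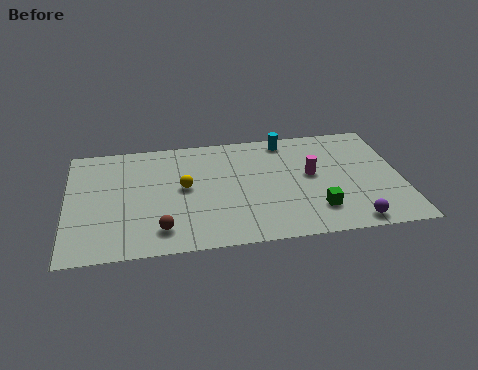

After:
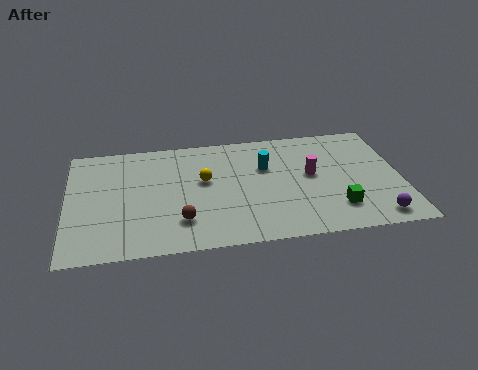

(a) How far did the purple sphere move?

1.1

The purple sphere was near (12.5, 0.9) before and (13.6, 1.1) after, so it travelled √(1.1² + 0.2²) ≈ 1.1 units.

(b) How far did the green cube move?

0.9

From (11.0, 2.0) to (11.9, 2.0), the green cube covered √(0.9² + 0.0²) ≈ 0.9 units.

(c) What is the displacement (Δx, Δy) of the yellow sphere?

(0.9, 0.4)

From the two frames, the yellow sphere sits at roughly (5.2, 4.5) before and (6.1, 4.9) after.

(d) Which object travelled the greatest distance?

the cyan cylinder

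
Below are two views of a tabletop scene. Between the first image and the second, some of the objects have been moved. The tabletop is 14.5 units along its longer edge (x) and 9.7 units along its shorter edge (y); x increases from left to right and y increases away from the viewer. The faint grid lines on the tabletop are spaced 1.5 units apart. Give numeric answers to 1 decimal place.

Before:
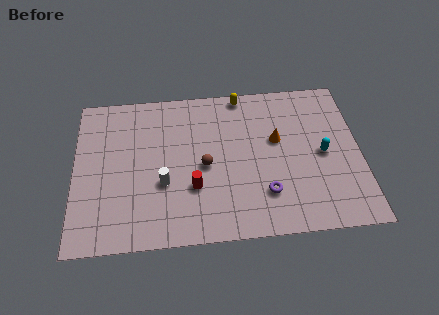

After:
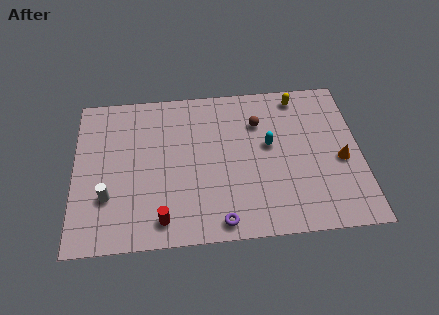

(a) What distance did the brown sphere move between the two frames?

3.8

From (6.6, 4.5) to (9.4, 7.0), the brown sphere covered √(2.8² + 2.5²) ≈ 3.8 units.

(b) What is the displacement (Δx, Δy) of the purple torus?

(-2.3, -1.5)

The purple torus started near (9.6, 2.5) and ended near (7.3, 1.0).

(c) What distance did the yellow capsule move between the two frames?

2.9

From (8.6, 8.9) to (11.5, 8.5), the yellow capsule covered √(2.9² + 0.4²) ≈ 2.9 units.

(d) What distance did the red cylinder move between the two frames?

2.4

From (6.0, 3.2) to (4.4, 1.4), the red cylinder covered √(1.6² + 1.8²) ≈ 2.4 units.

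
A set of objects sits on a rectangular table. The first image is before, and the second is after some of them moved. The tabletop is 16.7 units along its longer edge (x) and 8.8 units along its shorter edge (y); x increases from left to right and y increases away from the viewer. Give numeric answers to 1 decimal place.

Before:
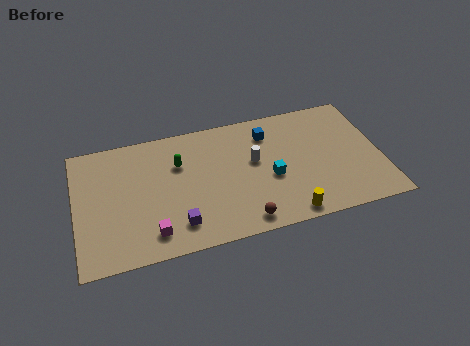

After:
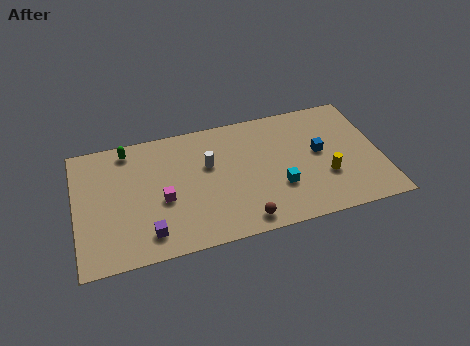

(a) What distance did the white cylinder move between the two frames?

2.5

From (9.8, 5.1) to (7.3, 5.5), the white cylinder covered √(2.5² + 0.4²) ≈ 2.5 units.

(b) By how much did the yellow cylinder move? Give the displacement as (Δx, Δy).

(2.3, 2.1)

The yellow cylinder started near (11.3, 0.9) and ended near (13.6, 3.0).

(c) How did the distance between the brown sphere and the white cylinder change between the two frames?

+0.6

Before: roughly 4.1 units apart; after: 4.7. That's 0.6 units further apart.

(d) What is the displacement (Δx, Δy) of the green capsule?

(-2.7, 1.7)

From the two frames, the green capsule sits at roughly (5.7, 6.0) before and (3.0, 7.7) after.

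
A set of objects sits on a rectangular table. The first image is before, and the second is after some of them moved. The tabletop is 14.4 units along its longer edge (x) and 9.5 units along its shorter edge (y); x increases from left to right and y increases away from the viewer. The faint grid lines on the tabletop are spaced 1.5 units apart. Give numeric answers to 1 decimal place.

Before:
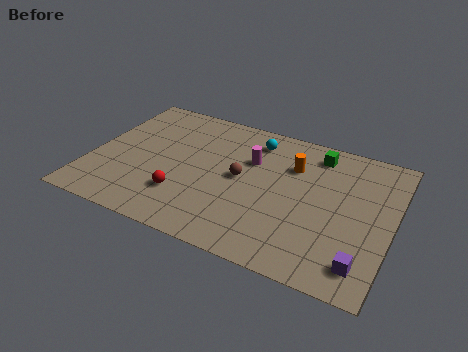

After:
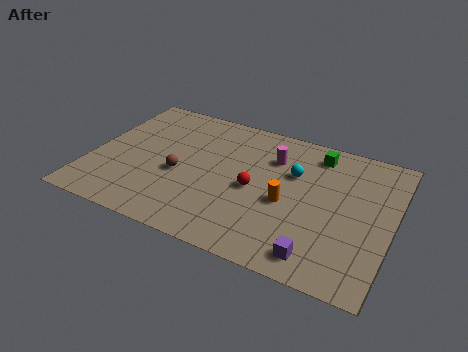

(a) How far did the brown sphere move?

3.0

From (7.2, 4.9) to (4.3, 4.0), the brown sphere covered √(2.9² + 0.9²) ≈ 3.0 units.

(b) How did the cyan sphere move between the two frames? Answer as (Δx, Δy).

(2.1, -1.6)

The cyan sphere was at about (7.5, 7.8) and moved to about (9.6, 6.2).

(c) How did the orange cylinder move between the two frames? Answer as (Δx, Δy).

(0.0, -2.6)

From the two frames, the orange cylinder sits at roughly (9.5, 6.7) before and (9.5, 4.1) after.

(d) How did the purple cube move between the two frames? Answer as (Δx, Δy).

(-2.0, -0.3)

The purple cube started near (13.3, 1.6) and ended near (11.3, 1.3).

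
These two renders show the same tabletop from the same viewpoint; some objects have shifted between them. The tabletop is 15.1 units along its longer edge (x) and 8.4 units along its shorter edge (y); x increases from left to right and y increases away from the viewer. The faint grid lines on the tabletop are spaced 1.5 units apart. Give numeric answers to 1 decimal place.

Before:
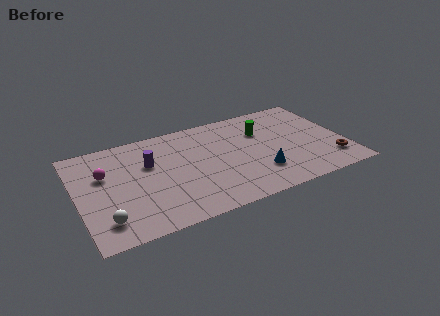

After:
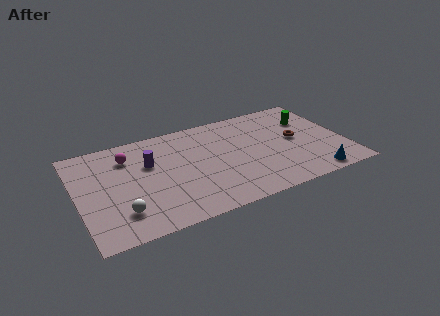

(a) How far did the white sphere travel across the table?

0.9

The white sphere moved from about (1.3, 1.7) to (2.2, 2.0), a distance of √(0.9² + 0.3²) ≈ 0.9.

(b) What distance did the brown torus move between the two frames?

3.0

The brown torus moved from about (14.1, 1.9) to (12.4, 4.4), a distance of √(1.7² + 2.5²) ≈ 3.0.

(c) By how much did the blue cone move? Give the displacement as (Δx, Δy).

(2.9, -1.4)

The blue cone was at about (10.0, 2.3) and moved to about (12.9, 0.9).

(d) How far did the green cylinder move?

2.8

The green cylinder moved from about (10.6, 5.8) to (13.4, 5.9), a distance of √(2.8² + 0.1²) ≈ 2.8.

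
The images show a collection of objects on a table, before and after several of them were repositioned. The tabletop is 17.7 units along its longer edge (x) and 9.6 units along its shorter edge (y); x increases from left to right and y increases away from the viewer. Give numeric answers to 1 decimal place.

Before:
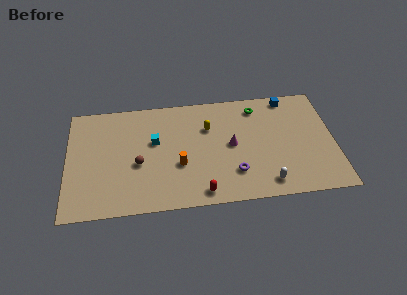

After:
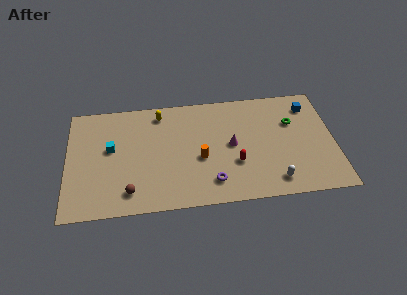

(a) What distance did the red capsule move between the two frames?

3.2

The red capsule moved from about (8.8, 1.1) to (11.1, 3.3), a distance of √(2.3² + 2.2²) ≈ 3.2.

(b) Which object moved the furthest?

the yellow capsule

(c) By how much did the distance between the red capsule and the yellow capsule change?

+1.4

Before: roughly 5.5 units apart; after: 6.9. That's 1.4 units further apart.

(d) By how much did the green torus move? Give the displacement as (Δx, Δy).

(2.3, -1.6)

The green torus started near (12.7, 8.0) and ended near (15.0, 6.4).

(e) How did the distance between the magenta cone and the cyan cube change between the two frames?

+2.8

They were about 5.2 units apart before and 8.0 after — 2.8 units further apart.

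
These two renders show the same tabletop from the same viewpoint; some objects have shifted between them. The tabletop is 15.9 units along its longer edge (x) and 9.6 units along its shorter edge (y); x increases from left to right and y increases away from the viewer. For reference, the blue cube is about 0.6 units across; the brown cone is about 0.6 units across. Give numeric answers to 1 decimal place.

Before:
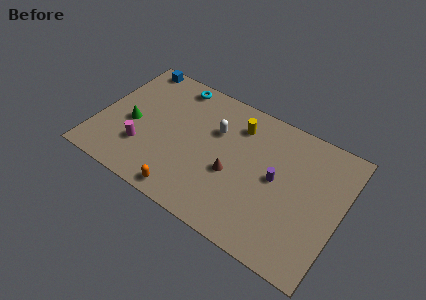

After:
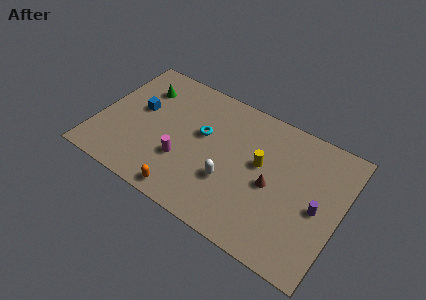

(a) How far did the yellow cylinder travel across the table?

2.7

The yellow cylinder moved from about (8.8, 7.5) to (10.6, 5.5), a distance of √(1.8² + 2.0²) ≈ 2.7.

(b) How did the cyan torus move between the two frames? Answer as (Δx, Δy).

(2.3, -2.8)

From the two frames, the cyan torus sits at roughly (4.4, 8.5) before and (6.7, 5.7) after.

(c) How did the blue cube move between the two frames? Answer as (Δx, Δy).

(1.0, -3.3)

From the two frames, the blue cube sits at roughly (1.5, 8.8) before and (2.5, 5.5) after.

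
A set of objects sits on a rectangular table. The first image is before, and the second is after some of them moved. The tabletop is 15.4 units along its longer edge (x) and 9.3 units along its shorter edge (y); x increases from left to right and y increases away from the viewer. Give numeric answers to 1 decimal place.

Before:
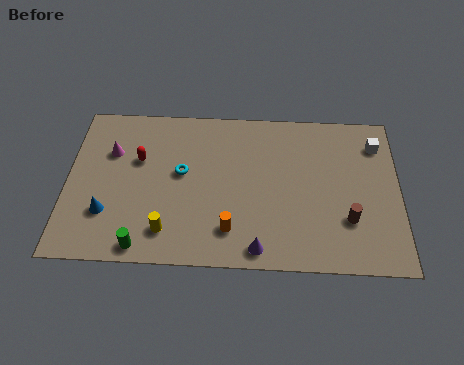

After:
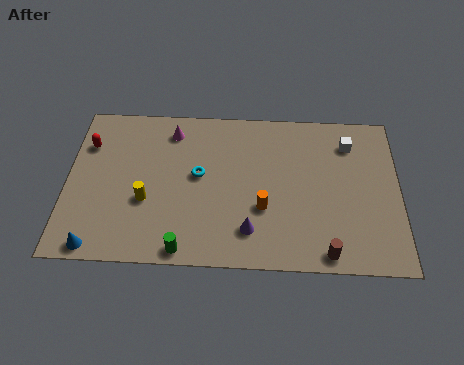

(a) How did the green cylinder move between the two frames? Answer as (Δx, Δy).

(1.9, -0.1)

The green cylinder started near (3.6, 0.9) and ended near (5.5, 0.8).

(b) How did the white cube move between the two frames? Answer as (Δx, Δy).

(-1.3, 0.0)

From the two frames, the white cube sits at roughly (14.4, 7.3) before and (13.1, 7.3) after.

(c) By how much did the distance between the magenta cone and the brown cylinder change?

-1.6

They were about 11.5 units apart before and 9.9 after — 1.6 units closer together.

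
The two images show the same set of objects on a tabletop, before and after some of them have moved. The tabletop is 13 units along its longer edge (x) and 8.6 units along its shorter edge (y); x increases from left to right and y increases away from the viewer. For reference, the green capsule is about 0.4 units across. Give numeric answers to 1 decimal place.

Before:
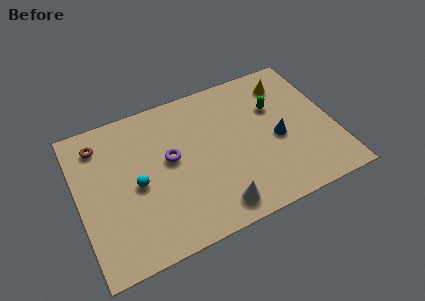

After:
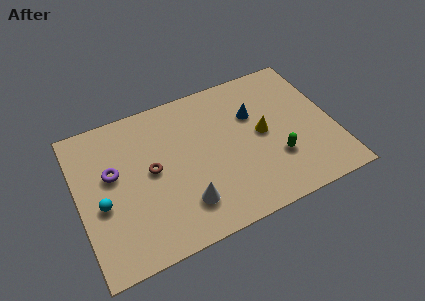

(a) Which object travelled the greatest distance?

the brown torus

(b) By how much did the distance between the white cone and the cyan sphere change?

-0.3

They were about 4.6 units apart before and 4.3 after — 0.3 units closer together.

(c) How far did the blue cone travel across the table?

2.1

The blue cone moved from about (10.1, 3.8) to (9.1, 5.7), a distance of √(1.0² + 1.9²) ≈ 2.1.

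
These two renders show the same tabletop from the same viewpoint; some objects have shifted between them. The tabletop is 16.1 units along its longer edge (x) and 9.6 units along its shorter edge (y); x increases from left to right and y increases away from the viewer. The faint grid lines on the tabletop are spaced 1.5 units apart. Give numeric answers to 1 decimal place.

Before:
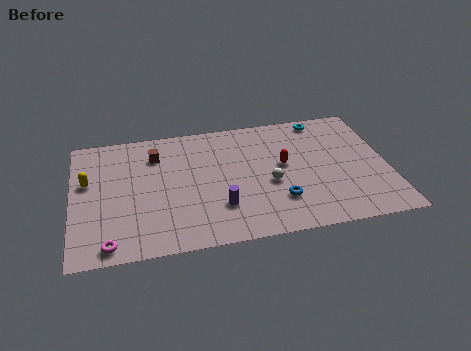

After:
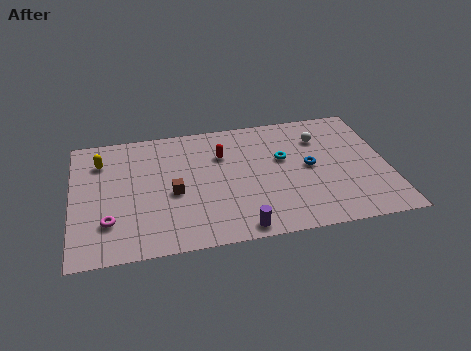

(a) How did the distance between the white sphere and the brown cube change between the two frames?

+1.6

They were about 6.6 units apart before and 8.2 after — 1.6 units further apart.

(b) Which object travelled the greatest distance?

the white sphere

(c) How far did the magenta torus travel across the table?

1.6

The magenta torus moved from about (1.8, 1.0) to (1.8, 2.6), a distance of √(0.0² + 1.6²) ≈ 1.6.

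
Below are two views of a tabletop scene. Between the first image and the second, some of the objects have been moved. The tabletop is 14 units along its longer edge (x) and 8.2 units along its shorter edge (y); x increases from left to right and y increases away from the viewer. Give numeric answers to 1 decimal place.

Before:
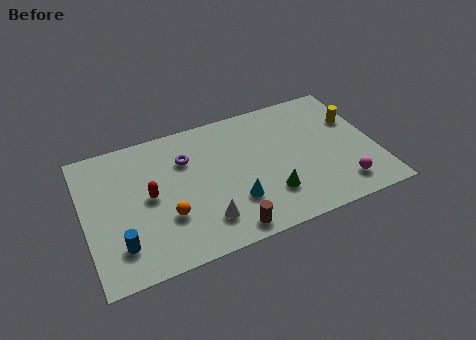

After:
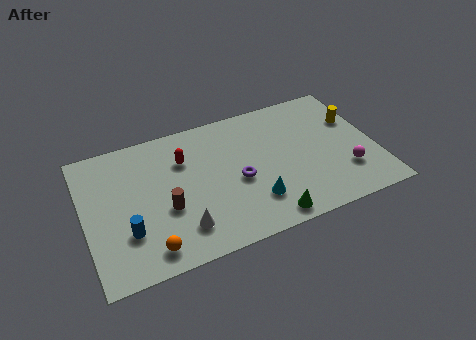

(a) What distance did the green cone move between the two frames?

1.3

From (8.7, 2.2) to (8.4, 0.9), the green cone covered √(0.3² + 1.3²) ≈ 1.3 units.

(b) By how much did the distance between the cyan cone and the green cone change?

-0.4

The distance was about 1.7 in the first image and 1.3 in the second, so they moved 0.4 units closer together.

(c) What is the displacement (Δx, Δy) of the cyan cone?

(0.9, -0.3)

The cyan cone was at about (7.0, 2.4) and moved to about (7.9, 2.1).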